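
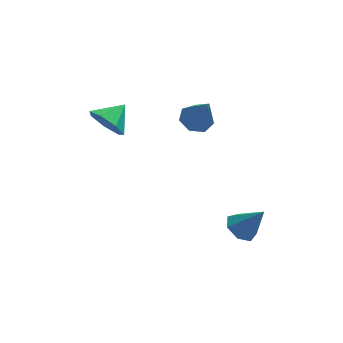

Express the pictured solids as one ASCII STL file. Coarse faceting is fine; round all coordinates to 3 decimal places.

solid 
facet normal -0.248 0.429 -0.869
outer loop
vertex 1.756 3.186 1.893
vertex 1.075 2.664 1.83
vertex 1.124 3.44 2.199
endloop
endfacet
facet normal 0.529 0.623 0.576
outer loop
vertex 1.756 3.186 1.893
vertex 1.124 3.44 2.199
vertex 1.565 1.816 3.55
endloop
endfacet
facet normal -0.247 0.429 -0.869
outer loop
vertex 1.124 3.44 2.199
vertex 1.075 2.664 1.83
vertex 0.455 3.11 2.226
endloop
endfacet
facet normal -0.253 0.577 0.776
outer loop
vertex 1.124 3.44 2.199
vertex 0.455 3.11 2.226
vertex 1.565 1.816 3.55
endloop
endfacet
facet normal -0.247 0.429 -0.869
outer loop
vertex 0.455 3.11 2.226
vertex 1.075 2.664 1.83
vertex 0.253 2.444 1.955
endloop
endfacet
facet normal -0.776 -0.021 0.630
outer loop
vertex 0.455 3.11 2.226
vertex 0.253 2.444 1.955
vertex 1.565 1.816 3.55
endloop
endfacet
facet normal -0.247 0.429 -0.869
outer loop
vertex 0.253 2.444 1.955
vertex 1.075 2.664 1.83
vertex 0.67 1.945 1.59
endloop
endfacet
facet normal -0.647 -0.722 0.248
outer loop
vertex 0.253 2.444 1.955
vertex 0.67 1.945 1.59
vertex 1.565 1.816 3.55
endloop
endfacet
facet normal -0.248 0.429 -0.869
outer loop
vertex 0.67 1.945 1.59
vertex 1.075 2.664 1.83
vertex 1.392 1.987 1.405
endloop
endfacet
facet normal 0.037 -0.996 -0.082
outer loop
vertex 0.67 1.945 1.59
vertex 1.392 1.987 1.405
vertex 1.565 1.816 3.55
endloop
endfacet
facet normal -0.248 0.429 -0.869
outer loop
vertex 1.392 1.987 1.405
vertex 1.075 2.664 1.83
vertex 1.875 2.54 1.54
endloop
endfacet
facet normal 0.762 -0.638 -0.112
outer loop
vertex 1.392 1.987 1.405
vertex 1.875 2.54 1.54
vertex 1.565 1.816 3.55
endloop
endfacet
facet normal -0.248 0.429 -0.869
outer loop
vertex 1.875 2.54 1.54
vertex 1.075 2.664 1.83
vertex 1.756 3.186 1.893
endloop
endfacet
facet normal 0.980 0.082 0.181
outer loop
vertex 1.875 2.54 1.54
vertex 1.756 3.186 1.893
vertex 1.565 1.816 3.55
endloop
endfacet
facet normal -0.557 0.204 -0.805
outer loop
vertex 3.564 -0.645 -3.926
vertex 2.85 -0.631 -3.429
vertex 3.383 0.026 -3.631
endloop
endfacet
facet normal 0.953 0.292 -0.080
outer loop
vertex 3.564 -0.645 -3.926
vertex 3.383 0.026 -3.631
vertex 3.83 -0.989 -2.011
endloop
endfacet
facet normal -0.556 0.204 -0.806
outer loop
vertex 3.383 0.026 -3.631
vertex 2.85 -0.631 -3.429
vertex 2.8 0.202 -3.184
endloop
endfacet
facet normal 0.508 0.786 0.353
outer loop
vertex 3.383 0.026 -3.631
vertex 2.8 0.202 -3.184
vertex 3.83 -0.989 -2.011
endloop
endfacet
facet normal -0.557 0.203 -0.805
outer loop
vertex 2.8 0.202 -3.184
vertex 2.85 -0.631 -3.429
vertex 2.255 -0.249 -2.921
endloop
endfacet
facet normal -0.148 0.626 0.766
outer loop
vertex 2.8 0.202 -3.184
vertex 2.255 -0.249 -2.921
vertex 3.83 -0.989 -2.011
endloop
endfacet
facet normal -0.557 0.204 -0.805
outer loop
vertex 2.255 -0.249 -2.921
vertex 2.85 -0.631 -3.429
vertex 2.158 -0.988 -3.041
endloop
endfacet
facet normal -0.523 -0.069 0.849
outer loop
vertex 2.255 -0.249 -2.921
vertex 2.158 -0.988 -3.041
vertex 3.83 -0.989 -2.011
endloop
endfacet
facet normal -0.556 0.203 -0.806
outer loop
vertex 2.158 -0.988 -3.041
vertex 2.85 -0.631 -3.429
vertex 2.582 -1.458 -3.452
endloop
endfacet
facet normal -0.333 -0.773 0.540
outer loop
vertex 2.158 -0.988 -3.041
vertex 2.582 -1.458 -3.452
vertex 3.83 -0.989 -2.011
endloop
endfacet
facet normal -0.557 0.203 -0.806
outer loop
vertex 2.582 -1.458 -3.452
vertex 2.85 -0.631 -3.429
vertex 3.208 -1.305 -3.846
endloop
endfacet
facet normal 0.279 -0.958 0.071
outer loop
vertex 2.582 -1.458 -3.452
vertex 3.208 -1.305 -3.846
vertex 3.83 -0.989 -2.011
endloop
endfacet
facet normal -0.557 0.203 -0.806
outer loop
vertex 3.208 -1.305 -3.846
vertex 2.85 -0.631 -3.429
vertex 3.564 -0.645 -3.926
endloop
endfacet
facet normal 0.851 -0.484 -0.205
outer loop
vertex 3.208 -1.305 -3.846
vertex 3.564 -0.645 -3.926
vertex 3.83 -0.989 -2.011
endloop
endfacet
facet normal -0.670 -0.576 -0.469
outer loop
vertex -2.563 2.175 1.35
vertex -3.122 2.103 2.236
vertex -3.198 2.816 1.47
endloop
endfacet
facet normal 0.589 0.668 -0.455
outer loop
vertex -2.563 2.175 1.35
vertex -3.198 2.816 1.47
vertex -2.198 2.897 2.884
endloop
endfacet
facet normal -0.669 -0.576 -0.470
outer loop
vertex -3.198 2.816 1.47
vertex -3.122 2.103 2.236
vertex -3.777 2.921 2.166
endloop
endfacet
facet normal 0.060 0.993 -0.100
outer loop
vertex -3.198 2.816 1.47
vertex -3.777 2.921 2.166
vertex -2.198 2.897 2.884
endloop
endfacet
facet normal -0.669 -0.576 -0.470
outer loop
vertex -3.777 2.921 2.166
vertex -3.122 2.103 2.236
vertex -3.862 2.409 2.915
endloop
endfacet
facet normal -0.229 0.815 0.531
outer loop
vertex -3.777 2.921 2.166
vertex -3.862 2.409 2.915
vertex -2.198 2.897 2.884
endloop
endfacet
facet normal -0.669 -0.576 -0.469
outer loop
vertex -3.862 2.409 2.915
vertex -3.122 2.103 2.236
vertex -3.39 1.667 3.153
endloop
endfacet
facet normal -0.061 0.269 0.961
outer loop
vertex -3.862 2.409 2.915
vertex -3.39 1.667 3.153
vertex -2.198 2.897 2.884
endloop
endfacet
facet normal -0.669 -0.576 -0.469
outer loop
vertex -3.39 1.667 3.153
vertex -3.122 2.103 2.236
vertex -2.716 1.253 2.7
endloop
endfacet
facet normal 0.438 -0.235 0.867
outer loop
vertex -3.39 1.667 3.153
vertex -2.716 1.253 2.7
vertex -2.198 2.897 2.884
endloop
endfacet
facet normal -0.669 -0.576 -0.469
outer loop
vertex -2.716 1.253 2.7
vertex -3.122 2.103 2.236
vertex -2.348 1.479 1.898
endloop
endfacet
facet normal 0.893 -0.317 0.320
outer loop
vertex -2.716 1.253 2.7
vertex -2.348 1.479 1.898
vertex -2.198 2.897 2.884
endloop
endfacet
facet normal -0.669 -0.576 -0.469
outer loop
vertex -2.348 1.479 1.898
vertex -3.122 2.103 2.236
vertex -2.563 2.175 1.35
endloop
endfacet
facet normal 0.960 0.085 -0.268
outer loop
vertex -2.348 1.479 1.898
vertex -2.563 2.175 1.35
vertex -2.198 2.897 2.884
endloop
endfacet

endsolid


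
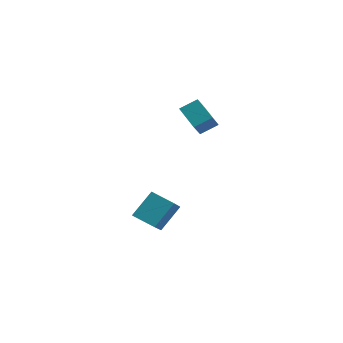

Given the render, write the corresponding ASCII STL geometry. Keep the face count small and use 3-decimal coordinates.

solid 
facet normal -0.908 -0.191 0.374
outer loop
vertex 3.534 -3.056 -2.034
vertex 3.755 -2.098 -1.009
vertex 2.887 -1.871 -3.0
endloop
endfacet
facet normal -0.156 -0.674 -0.722
outer loop
vertex 3.885 -1.662 -3.411
vertex 3.534 -3.056 -2.034
vertex 2.887 -1.871 -3.0
endloop
endfacet
facet normal -0.908 -0.191 0.374
outer loop
vertex 2.887 -1.871 -3.0
vertex 3.755 -2.098 -1.009
vertex 3.108 -0.914 -1.975
endloop
endfacet
facet normal -0.389 0.714 -0.582
outer loop
vertex 3.108 -0.914 -1.975
vertex 3.885 -1.662 -3.411
vertex 2.887 -1.871 -3.0
endloop
endfacet
facet normal 0.389 -0.713 0.583
outer loop
vertex 3.534 -3.056 -2.034
vertex 4.753 -1.889 -1.42
vertex 3.755 -2.098 -1.009
endloop
endfacet
facet normal -0.156 -0.674 -0.722
outer loop
vertex 4.532 -2.846 -2.445
vertex 3.534 -3.056 -2.034
vertex 3.885 -1.662 -3.411
endloop
endfacet
facet normal 0.390 -0.714 0.582
outer loop
vertex 4.532 -2.846 -2.445
vertex 4.753 -1.889 -1.42
vertex 3.534 -3.056 -2.034
endloop
endfacet
facet normal 0.156 0.674 0.722
outer loop
vertex 3.755 -2.098 -1.009
vertex 4.753 -1.889 -1.42
vertex 3.108 -0.914 -1.975
endloop
endfacet
facet normal -0.390 0.713 -0.582
outer loop
vertex 4.106 -0.704 -2.386
vertex 3.885 -1.662 -3.411
vertex 3.108 -0.914 -1.975
endloop
endfacet
facet normal 0.156 0.674 0.722
outer loop
vertex 3.108 -0.914 -1.975
vertex 4.753 -1.889 -1.42
vertex 4.106 -0.704 -2.386
endloop
endfacet
facet normal 0.908 0.191 -0.374
outer loop
vertex 4.106 -0.704 -2.386
vertex 4.532 -2.846 -2.445
vertex 3.885 -1.662 -3.411
endloop
endfacet
facet normal 0.908 0.191 -0.374
outer loop
vertex 4.753 -1.889 -1.42
vertex 4.532 -2.846 -2.445
vertex 4.106 -0.704 -2.386
endloop
endfacet
facet normal -0.844 0.334 0.420
outer loop
vertex 1.319 2.687 1.16
vertex 1.804 3.329 1.625
vertex 1.211 3.252 0.494
endloop
endfacet
facet normal -0.522 -0.690 -0.501
outer loop
vertex 2.376 2.791 -0.085
vertex 1.319 2.687 1.16
vertex 1.211 3.252 0.494
endloop
endfacet
facet normal -0.844 0.335 0.420
outer loop
vertex 1.211 3.252 0.494
vertex 1.804 3.329 1.625
vertex 1.697 3.894 0.959
endloop
endfacet
facet normal -0.123 0.641 -0.757
outer loop
vertex 1.697 3.894 0.959
vertex 2.376 2.791 -0.085
vertex 1.211 3.252 0.494
endloop
endfacet
facet normal 0.123 -0.641 0.757
outer loop
vertex 1.319 2.687 1.16
vertex 2.969 2.868 1.046
vertex 1.804 3.329 1.625
endloop
endfacet
facet normal -0.522 -0.690 -0.501
outer loop
vertex 2.483 2.226 0.581
vertex 1.319 2.687 1.16
vertex 2.376 2.791 -0.085
endloop
endfacet
facet normal 0.123 -0.641 0.757
outer loop
vertex 2.483 2.226 0.581
vertex 2.969 2.868 1.046
vertex 1.319 2.687 1.16
endloop
endfacet
facet normal 0.522 0.690 0.501
outer loop
vertex 1.804 3.329 1.625
vertex 2.969 2.868 1.046
vertex 1.697 3.894 0.959
endloop
endfacet
facet normal -0.123 0.641 -0.757
outer loop
vertex 2.861 3.433 0.38
vertex 2.376 2.791 -0.085
vertex 1.697 3.894 0.959
endloop
endfacet
facet normal 0.522 0.690 0.501
outer loop
vertex 1.697 3.894 0.959
vertex 2.969 2.868 1.046
vertex 2.861 3.433 0.38
endloop
endfacet
facet normal 0.844 -0.334 -0.419
outer loop
vertex 2.861 3.433 0.38
vertex 2.483 2.226 0.581
vertex 2.376 2.791 -0.085
endloop
endfacet
facet normal 0.844 -0.334 -0.420
outer loop
vertex 2.969 2.868 1.046
vertex 2.483 2.226 0.581
vertex 2.861 3.433 0.38
endloop
endfacet

endsolid


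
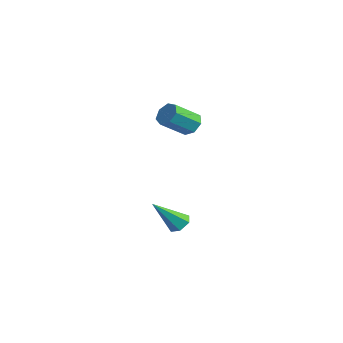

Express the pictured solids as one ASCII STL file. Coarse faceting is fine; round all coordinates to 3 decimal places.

solid 
facet normal -0.018 0.823 -0.567
outer loop
vertex 1.866 0.171 2.511
vertex 1.205 0.362 2.809
vertex 1.894 0.54 3.046
endloop
endfacet
facet normal 0.999 -0.010 -0.045
outer loop
vertex 1.866 0.171 2.511
vertex 1.894 0.54 3.046
vertex 1.896 -1.254 3.493
endloop
endfacet
facet normal 0.999 -0.010 -0.045
outer loop
vertex 1.896 -1.254 3.493
vertex 1.894 0.54 3.046
vertex 1.924 -0.884 4.028
endloop
endfacet
facet normal 0.017 -0.823 0.568
outer loop
vertex 1.896 -1.254 3.493
vertex 1.924 -0.884 4.028
vertex 1.235 -1.062 3.791
endloop
endfacet
facet normal -0.018 0.824 -0.567
outer loop
vertex 1.894 0.54 3.046
vertex 1.205 0.362 2.809
vertex 1.403 0.775 3.403
endloop
endfacet
facet normal 0.656 0.438 0.615
outer loop
vertex 1.894 0.54 3.046
vertex 1.403 0.775 3.403
vertex 1.924 -0.884 4.028
endloop
endfacet
facet normal 0.656 0.438 0.615
outer loop
vertex 1.924 -0.884 4.028
vertex 1.403 0.775 3.403
vertex 1.433 -0.649 4.384
endloop
endfacet
facet normal 0.017 -0.823 0.567
outer loop
vertex 1.924 -0.884 4.028
vertex 1.433 -0.649 4.384
vertex 1.235 -1.062 3.791
endloop
endfacet
facet normal -0.016 0.823 -0.567
outer loop
vertex 1.403 0.775 3.403
vertex 1.205 0.362 2.809
vertex 0.763 0.7 3.312
endloop
endfacet
facet normal -0.181 0.555 0.812
outer loop
vertex 1.403 0.775 3.403
vertex 0.763 0.7 3.312
vertex 1.433 -0.649 4.384
endloop
endfacet
facet normal -0.180 0.556 0.812
outer loop
vertex 1.433 -0.649 4.384
vertex 0.763 0.7 3.312
vertex 0.793 -0.725 4.294
endloop
endfacet
facet normal 0.018 -0.823 0.567
outer loop
vertex 1.433 -0.649 4.384
vertex 0.793 -0.725 4.294
vertex 1.235 -1.062 3.791
endloop
endfacet
facet normal -0.017 0.823 -0.568
outer loop
vertex 0.763 0.7 3.312
vertex 1.205 0.362 2.809
vertex 0.456 0.37 2.843
endloop
endfacet
facet normal -0.881 0.255 0.397
outer loop
vertex 0.763 0.7 3.312
vertex 0.456 0.37 2.843
vertex 0.793 -0.725 4.294
endloop
endfacet
facet normal -0.881 0.255 0.397
outer loop
vertex 0.793 -0.725 4.294
vertex 0.456 0.37 2.843
vertex 0.486 -1.055 3.825
endloop
endfacet
facet normal 0.018 -0.823 0.567
outer loop
vertex 0.793 -0.725 4.294
vertex 0.486 -1.055 3.825
vertex 1.235 -1.062 3.791
endloop
endfacet
facet normal -0.017 0.823 -0.568
outer loop
vertex 0.456 0.37 2.843
vertex 1.205 0.362 2.809
vertex 0.712 0.034 2.348
endloop
endfacet
facet normal -0.919 -0.236 -0.315
outer loop
vertex 0.456 0.37 2.843
vertex 0.712 0.034 2.348
vertex 0.486 -1.055 3.825
endloop
endfacet
facet normal -0.918 -0.238 -0.316
outer loop
vertex 0.486 -1.055 3.825
vertex 0.712 0.034 2.348
vertex 0.743 -1.39 3.33
endloop
endfacet
facet normal 0.018 -0.824 0.567
outer loop
vertex 0.486 -1.055 3.825
vertex 0.743 -1.39 3.33
vertex 1.235 -1.062 3.791
endloop
endfacet
facet normal -0.017 0.823 -0.567
outer loop
vertex 0.712 0.034 2.348
vertex 1.205 0.362 2.809
vertex 1.34 -0.055 2.2
endloop
endfacet
facet normal -0.265 -0.551 -0.791
outer loop
vertex 0.712 0.034 2.348
vertex 1.34 -0.055 2.2
vertex 0.743 -1.39 3.33
endloop
endfacet
facet normal -0.265 -0.551 -0.791
outer loop
vertex 0.743 -1.39 3.33
vertex 1.34 -0.055 2.2
vertex 1.37 -1.479 3.182
endloop
endfacet
facet normal 0.017 -0.823 0.567
outer loop
vertex 0.743 -1.39 3.33
vertex 1.37 -1.479 3.182
vertex 1.235 -1.062 3.791
endloop
endfacet
facet normal -0.018 0.823 -0.568
outer loop
vertex 1.34 -0.055 2.2
vertex 1.205 0.362 2.809
vertex 1.866 0.171 2.511
endloop
endfacet
facet normal 0.590 -0.450 -0.671
outer loop
vertex 1.34 -0.055 2.2
vertex 1.866 0.171 2.511
vertex 1.37 -1.479 3.182
endloop
endfacet
facet normal 0.589 -0.450 -0.671
outer loop
vertex 1.37 -1.479 3.182
vertex 1.866 0.171 2.511
vertex 1.896 -1.254 3.493
endloop
endfacet
facet normal 0.017 -0.823 0.567
outer loop
vertex 1.37 -1.479 3.182
vertex 1.896 -1.254 3.493
vertex 1.235 -1.062 3.791
endloop
endfacet
facet normal 0.137 0.663 -0.736
outer loop
vertex 2.84 -0.661 -3.208
vertex 2.246 -0.843 -3.483
vertex 2.269 -0.341 -3.026
endloop
endfacet
facet normal 0.469 0.384 0.796
outer loop
vertex 2.84 -0.661 -3.208
vertex 2.269 -0.341 -3.026
vertex 1.954 -2.257 -1.917
endloop
endfacet
facet normal 0.137 0.663 -0.736
outer loop
vertex 2.269 -0.341 -3.026
vertex 2.246 -0.843 -3.483
vertex 1.674 -0.523 -3.301
endloop
endfacet
facet normal -0.485 0.496 0.720
outer loop
vertex 2.269 -0.341 -3.026
vertex 1.674 -0.523 -3.301
vertex 1.954 -2.257 -1.917
endloop
endfacet
facet normal 0.137 0.664 -0.735
outer loop
vertex 1.674 -0.523 -3.301
vertex 2.246 -0.843 -3.483
vertex 1.652 -1.026 -3.759
endloop
endfacet
facet normal -0.991 -0.065 0.119
outer loop
vertex 1.674 -0.523 -3.301
vertex 1.652 -1.026 -3.759
vertex 1.954 -2.257 -1.917
endloop
endfacet
facet normal 0.137 0.663 -0.736
outer loop
vertex 1.652 -1.026 -3.759
vertex 2.246 -0.843 -3.483
vertex 2.223 -1.346 -3.941
endloop
endfacet
facet normal -0.542 -0.737 -0.404
outer loop
vertex 1.652 -1.026 -3.759
vertex 2.223 -1.346 -3.941
vertex 1.954 -2.257 -1.917
endloop
endfacet
facet normal 0.137 0.663 -0.736
outer loop
vertex 2.223 -1.346 -3.941
vertex 2.246 -0.843 -3.483
vertex 2.818 -1.163 -3.665
endloop
endfacet
facet normal 0.413 -0.850 -0.328
outer loop
vertex 2.223 -1.346 -3.941
vertex 2.818 -1.163 -3.665
vertex 1.954 -2.257 -1.917
endloop
endfacet
facet normal 0.137 0.664 -0.735
outer loop
vertex 2.818 -1.163 -3.665
vertex 2.246 -0.843 -3.483
vertex 2.84 -0.661 -3.208
endloop
endfacet
facet normal 0.918 -0.289 0.273
outer loop
vertex 2.818 -1.163 -3.665
vertex 2.84 -0.661 -3.208
vertex 1.954 -2.257 -1.917
endloop
endfacet

endsolid


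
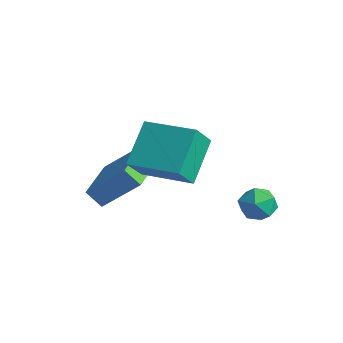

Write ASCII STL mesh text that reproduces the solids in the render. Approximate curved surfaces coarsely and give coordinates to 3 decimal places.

solid 
facet normal -0.693 0.721 0.008
outer loop
vertex 0.848 0.825 -4.189
vertex 0.479 0.463 -3.579
vertex 1.046 1.007 -3.436
endloop
endfacet
facet normal -0.067 0.974 -0.218
outer loop
vertex 0.848 0.825 -4.189
vertex 1.046 1.007 -3.436
vertex 1.616 0.922 -3.99
endloop
endfacet
facet normal 0.130 0.598 -0.791
outer loop
vertex 0.848 0.825 -4.189
vertex 1.616 0.922 -3.99
vertex 1.401 0.325 -4.476
endloop
endfacet
facet normal -0.377 0.111 -0.920
outer loop
vertex 0.848 0.825 -4.189
vertex 1.401 0.325 -4.476
vertex 0.698 0.041 -4.222
endloop
endfacet
facet normal -0.886 0.187 -0.425
outer loop
vertex 0.848 0.825 -4.189
vertex 0.698 0.041 -4.222
vertex 0.479 0.463 -3.579
endloop
endfacet
facet normal 0.416 0.860 0.296
outer loop
vertex 1.616 0.922 -3.99
vertex 1.046 1.007 -3.436
vertex 1.722 0.619 -3.258
endloop
endfacet
facet normal -0.599 0.450 0.663
outer loop
vertex 1.046 1.007 -3.436
vertex 0.479 0.463 -3.579
vertex 1.019 0.335 -3.004
endloop
endfacet
facet normal -0.910 -0.413 -0.039
outer loop
vertex 0.479 0.463 -3.579
vertex 0.698 0.041 -4.222
vertex 0.804 -0.262 -3.49
endloop
endfacet
facet normal -0.087 -0.536 -0.840
outer loop
vertex 0.698 0.041 -4.222
vertex 1.401 0.325 -4.476
vertex 1.374 -0.347 -4.044
endloop
endfacet
facet normal 0.733 0.251 -0.632
outer loop
vertex 1.401 0.325 -4.476
vertex 1.616 0.922 -3.99
vertex 1.941 0.197 -3.901
endloop
endfacet
facet normal 0.377 -0.111 0.920
outer loop
vertex 1.572 -0.165 -3.291
vertex 1.722 0.619 -3.258
vertex 1.019 0.335 -3.004
endloop
endfacet
facet normal -0.130 -0.598 0.791
outer loop
vertex 1.572 -0.165 -3.291
vertex 1.019 0.335 -3.004
vertex 0.804 -0.262 -3.49
endloop
endfacet
facet normal 0.067 -0.974 0.218
outer loop
vertex 1.572 -0.165 -3.291
vertex 0.804 -0.262 -3.49
vertex 1.374 -0.347 -4.044
endloop
endfacet
facet normal 0.693 -0.721 -0.008
outer loop
vertex 1.572 -0.165 -3.291
vertex 1.374 -0.347 -4.044
vertex 1.941 0.197 -3.901
endloop
endfacet
facet normal 0.886 -0.187 0.425
outer loop
vertex 1.572 -0.165 -3.291
vertex 1.941 0.197 -3.901
vertex 1.722 0.619 -3.258
endloop
endfacet
facet normal 0.087 0.536 0.840
outer loop
vertex 1.019 0.335 -3.004
vertex 1.722 0.619 -3.258
vertex 1.046 1.007 -3.436
endloop
endfacet
facet normal -0.733 -0.251 0.632
outer loop
vertex 0.804 -0.262 -3.49
vertex 1.019 0.335 -3.004
vertex 0.479 0.463 -3.579
endloop
endfacet
facet normal -0.416 -0.860 -0.296
outer loop
vertex 1.374 -0.347 -4.044
vertex 0.804 -0.262 -3.49
vertex 0.698 0.041 -4.222
endloop
endfacet
facet normal 0.599 -0.450 -0.663
outer loop
vertex 1.941 0.197 -3.901
vertex 1.374 -0.347 -4.044
vertex 1.401 0.325 -4.476
endloop
endfacet
facet normal 0.910 0.413 0.039
outer loop
vertex 1.722 0.619 -3.258
vertex 1.941 0.197 -3.901
vertex 1.616 0.922 -3.99
endloop
endfacet
facet normal -0.937 -0.327 -0.120
outer loop
vertex -1.088 -2.862 0.875
vertex -1.239 -2.064 -0.115
vertex -0.466 -4.212 -0.308
endloop
endfacet
facet normal 0.117 -0.623 0.773
outer loop
vertex 1.419 -3.556 -0.065
vertex -1.088 -2.862 0.875
vertex -0.466 -4.212 -0.308
endloop
endfacet
facet normal -0.937 -0.326 -0.121
outer loop
vertex -0.466 -4.212 -0.308
vertex -1.239 -2.064 -0.115
vertex -0.616 -3.414 -1.298
endloop
endfacet
facet normal 0.328 -0.711 -0.623
outer loop
vertex -0.616 -3.414 -1.298
vertex 1.419 -3.556 -0.065
vertex -0.466 -4.212 -0.308
endloop
endfacet
facet normal -0.328 0.711 0.623
outer loop
vertex -1.088 -2.862 0.875
vertex 0.646 -1.408 0.128
vertex -1.239 -2.064 -0.115
endloop
endfacet
facet normal 0.117 -0.623 0.773
outer loop
vertex 0.796 -2.206 1.118
vertex -1.088 -2.862 0.875
vertex 1.419 -3.556 -0.065
endloop
endfacet
facet normal -0.328 0.711 0.623
outer loop
vertex 0.796 -2.206 1.118
vertex 0.646 -1.408 0.128
vertex -1.088 -2.862 0.875
endloop
endfacet
facet normal -0.117 0.623 -0.773
outer loop
vertex -1.239 -2.064 -0.115
vertex 0.646 -1.408 0.128
vertex -0.616 -3.414 -1.298
endloop
endfacet
facet normal 0.328 -0.711 -0.623
outer loop
vertex 1.268 -2.758 -1.055
vertex 1.419 -3.556 -0.065
vertex -0.616 -3.414 -1.298
endloop
endfacet
facet normal -0.117 0.623 -0.773
outer loop
vertex -0.616 -3.414 -1.298
vertex 0.646 -1.408 0.128
vertex 1.268 -2.758 -1.055
endloop
endfacet
facet normal 0.937 0.327 0.121
outer loop
vertex 1.268 -2.758 -1.055
vertex 0.796 -2.206 1.118
vertex 1.419 -3.556 -0.065
endloop
endfacet
facet normal 0.938 0.326 0.121
outer loop
vertex 0.646 -1.408 0.128
vertex 0.796 -2.206 1.118
vertex 1.268 -2.758 -1.055
endloop
endfacet
facet normal -0.539 0.837 -0.096
outer loop
vertex -3.135 -2.959 -2.539
vertex -2.07 -2.124 -1.233
vertex -2.617 -2.693 -3.131
endloop
endfacet
facet normal -0.566 -0.444 -0.695
outer loop
vertex -1.47 -4.476 -2.927
vertex -3.135 -2.959 -2.539
vertex -2.617 -2.693 -3.131
endloop
endfacet
facet normal -0.538 0.837 -0.096
outer loop
vertex -2.617 -2.693 -3.131
vertex -2.07 -2.124 -1.233
vertex -1.552 -1.859 -1.825
endloop
endfacet
facet normal 0.624 0.320 -0.713
outer loop
vertex -1.552 -1.859 -1.825
vertex -1.47 -4.476 -2.927
vertex -2.617 -2.693 -3.131
endloop
endfacet
facet normal -0.624 -0.320 0.713
outer loop
vertex -3.135 -2.959 -2.539
vertex -0.923 -3.907 -1.029
vertex -2.07 -2.124 -1.233
endloop
endfacet
facet normal -0.566 -0.444 -0.694
outer loop
vertex -1.988 -4.741 -2.335
vertex -3.135 -2.959 -2.539
vertex -1.47 -4.476 -2.927
endloop
endfacet
facet normal -0.624 -0.320 0.713
outer loop
vertex -1.988 -4.741 -2.335
vertex -0.923 -3.907 -1.029
vertex -3.135 -2.959 -2.539
endloop
endfacet
facet normal 0.566 0.444 0.694
outer loop
vertex -2.07 -2.124 -1.233
vertex -0.923 -3.907 -1.029
vertex -1.552 -1.859 -1.825
endloop
endfacet
facet normal 0.624 0.320 -0.713
outer loop
vertex -0.405 -3.641 -1.621
vertex -1.47 -4.476 -2.927
vertex -1.552 -1.859 -1.825
endloop
endfacet
facet normal 0.566 0.444 0.695
outer loop
vertex -1.552 -1.859 -1.825
vertex -0.923 -3.907 -1.029
vertex -0.405 -3.641 -1.621
endloop
endfacet
facet normal 0.538 -0.837 0.096
outer loop
vertex -0.405 -3.641 -1.621
vertex -1.988 -4.741 -2.335
vertex -1.47 -4.476 -2.927
endloop
endfacet
facet normal 0.539 -0.837 0.095
outer loop
vertex -0.923 -3.907 -1.029
vertex -1.988 -4.741 -2.335
vertex -0.405 -3.641 -1.621
endloop
endfacet

endsolid


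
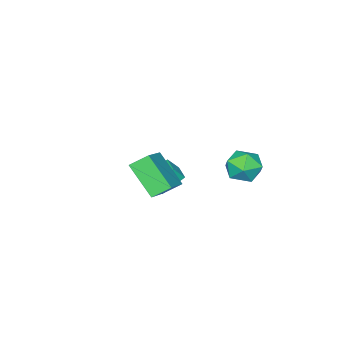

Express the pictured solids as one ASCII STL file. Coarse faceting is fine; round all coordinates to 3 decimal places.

solid 
facet normal -0.799 -0.367 -0.476
outer loop
vertex 3.366 0.166 3.23
vertex 2.679 0.824 3.877
vertex 3.51 1.766 1.756
endloop
endfacet
facet normal 0.597 -0.572 -0.562
outer loop
vertex 5.101 2.496 2.703
vertex 3.366 0.166 3.23
vertex 3.51 1.766 1.756
endloop
endfacet
facet normal -0.799 -0.367 -0.476
outer loop
vertex 3.51 1.766 1.756
vertex 2.679 0.824 3.877
vertex 2.823 2.424 2.403
endloop
endfacet
facet normal 0.066 0.734 -0.676
outer loop
vertex 2.823 2.424 2.403
vertex 5.101 2.496 2.703
vertex 3.51 1.766 1.756
endloop
endfacet
facet normal -0.066 -0.734 0.676
outer loop
vertex 3.366 0.166 3.23
vertex 4.27 1.554 4.824
vertex 2.679 0.824 3.877
endloop
endfacet
facet normal 0.597 -0.572 -0.562
outer loop
vertex 4.957 0.896 4.177
vertex 3.366 0.166 3.23
vertex 5.101 2.496 2.703
endloop
endfacet
facet normal -0.066 -0.734 0.676
outer loop
vertex 4.957 0.896 4.177
vertex 4.27 1.554 4.824
vertex 3.366 0.166 3.23
endloop
endfacet
facet normal -0.597 0.572 0.562
outer loop
vertex 2.679 0.824 3.877
vertex 4.27 1.554 4.824
vertex 2.823 2.424 2.403
endloop
endfacet
facet normal 0.066 0.734 -0.676
outer loop
vertex 4.414 3.154 3.35
vertex 5.101 2.496 2.703
vertex 2.823 2.424 2.403
endloop
endfacet
facet normal -0.597 0.572 0.562
outer loop
vertex 2.823 2.424 2.403
vertex 4.27 1.554 4.824
vertex 4.414 3.154 3.35
endloop
endfacet
facet normal 0.799 0.367 0.476
outer loop
vertex 4.414 3.154 3.35
vertex 4.957 0.896 4.177
vertex 5.101 2.496 2.703
endloop
endfacet
facet normal 0.799 0.367 0.476
outer loop
vertex 4.27 1.554 4.824
vertex 4.957 0.896 4.177
vertex 4.414 3.154 3.35
endloop
endfacet
facet normal -0.540 -0.840 -0.052
outer loop
vertex -0.911 -1.948 0.185
vertex -1.399 -1.59 -0.534
vertex 0.157 -2.57 -0.848
endloop
endfacet
facet normal 0.519 -0.381 0.766
outer loop
vertex 0.799 -1.57 -0.786
vertex -0.911 -1.948 0.185
vertex 0.157 -2.57 -0.848
endloop
endfacet
facet normal -0.540 -0.840 -0.052
outer loop
vertex 0.157 -2.57 -0.848
vertex -1.399 -1.59 -0.534
vertex -0.331 -2.212 -1.567
endloop
endfacet
facet normal 0.663 -0.386 -0.642
outer loop
vertex -0.331 -2.212 -1.567
vertex 0.799 -1.57 -0.786
vertex 0.157 -2.57 -0.848
endloop
endfacet
facet normal -0.663 0.386 0.642
outer loop
vertex -0.911 -1.948 0.185
vertex -0.757 -0.59 -0.472
vertex -1.399 -1.59 -0.534
endloop
endfacet
facet normal 0.519 -0.381 0.766
outer loop
vertex -0.269 -0.948 0.247
vertex -0.911 -1.948 0.185
vertex 0.799 -1.57 -0.786
endloop
endfacet
facet normal -0.663 0.386 0.642
outer loop
vertex -0.269 -0.948 0.247
vertex -0.757 -0.59 -0.472
vertex -0.911 -1.948 0.185
endloop
endfacet
facet normal -0.519 0.381 -0.766
outer loop
vertex -1.399 -1.59 -0.534
vertex -0.757 -0.59 -0.472
vertex -0.331 -2.212 -1.567
endloop
endfacet
facet normal 0.663 -0.386 -0.642
outer loop
vertex 0.311 -1.212 -1.505
vertex 0.799 -1.57 -0.786
vertex -0.331 -2.212 -1.567
endloop
endfacet
facet normal -0.519 0.381 -0.766
outer loop
vertex -0.331 -2.212 -1.567
vertex -0.757 -0.59 -0.472
vertex 0.311 -1.212 -1.505
endloop
endfacet
facet normal 0.540 0.840 0.052
outer loop
vertex 0.311 -1.212 -1.505
vertex -0.269 -0.948 0.247
vertex 0.799 -1.57 -0.786
endloop
endfacet
facet normal 0.540 0.840 0.052
outer loop
vertex -0.757 -0.59 -0.472
vertex -0.269 -0.948 0.247
vertex 0.311 -1.212 -1.505
endloop
endfacet
facet normal 0.210 0.727 0.654
outer loop
vertex -2.597 3.009 1.075
vertex -2.32 2.237 1.845
vertex -1.537 2.64 1.145
endloop
endfacet
facet normal 0.330 0.944 -0.017
outer loop
vertex -2.597 3.009 1.075
vertex -1.537 2.64 1.145
vertex -2.015 2.789 0.138
endloop
endfacet
facet normal -0.281 0.881 -0.381
outer loop
vertex -2.597 3.009 1.075
vertex -2.015 2.789 0.138
vertex -3.094 2.479 0.216
endloop
endfacet
facet normal -0.777 0.626 0.064
outer loop
vertex -2.597 3.009 1.075
vertex -3.094 2.479 0.216
vertex -3.282 2.138 1.271
endloop
endfacet
facet normal -0.474 0.531 0.703
outer loop
vertex -2.597 3.009 1.075
vertex -3.282 2.138 1.271
vertex -2.32 2.237 1.845
endloop
endfacet
facet normal 0.808 0.502 -0.309
outer loop
vertex -2.015 2.789 0.138
vertex -1.537 2.64 1.145
vertex -1.378 1.882 0.329
endloop
endfacet
facet normal 0.614 0.152 0.774
outer loop
vertex -1.537 2.64 1.145
vertex -2.32 2.237 1.845
vertex -1.566 1.541 1.384
endloop
endfacet
facet normal -0.493 -0.166 0.854
outer loop
vertex -2.32 2.237 1.845
vertex -3.282 2.138 1.271
vertex -2.645 1.231 1.462
endloop
endfacet
facet normal -0.984 -0.013 -0.180
outer loop
vertex -3.282 2.138 1.271
vertex -3.094 2.479 0.216
vertex -3.123 1.38 0.455
endloop
endfacet
facet normal -0.180 0.400 -0.899
outer loop
vertex -3.094 2.479 0.216
vertex -2.015 2.789 0.138
vertex -2.34 1.783 -0.245
endloop
endfacet
facet normal 0.777 -0.626 -0.064
outer loop
vertex -2.063 1.011 0.525
vertex -1.378 1.882 0.329
vertex -1.566 1.541 1.384
endloop
endfacet
facet normal 0.281 -0.881 0.381
outer loop
vertex -2.063 1.011 0.525
vertex -1.566 1.541 1.384
vertex -2.645 1.231 1.462
endloop
endfacet
facet normal -0.330 -0.944 0.017
outer loop
vertex -2.063 1.011 0.525
vertex -2.645 1.231 1.462
vertex -3.123 1.38 0.455
endloop
endfacet
facet normal -0.210 -0.727 -0.654
outer loop
vertex -2.063 1.011 0.525
vertex -3.123 1.38 0.455
vertex -2.34 1.783 -0.245
endloop
endfacet
facet normal 0.474 -0.531 -0.703
outer loop
vertex -2.063 1.011 0.525
vertex -2.34 1.783 -0.245
vertex -1.378 1.882 0.329
endloop
endfacet
facet normal 0.984 0.013 0.180
outer loop
vertex -1.566 1.541 1.384
vertex -1.378 1.882 0.329
vertex -1.537 2.64 1.145
endloop
endfacet
facet normal 0.180 -0.400 0.899
outer loop
vertex -2.645 1.231 1.462
vertex -1.566 1.541 1.384
vertex -2.32 2.237 1.845
endloop
endfacet
facet normal -0.808 -0.502 0.309
outer loop
vertex -3.123 1.38 0.455
vertex -2.645 1.231 1.462
vertex -3.282 2.138 1.271
endloop
endfacet
facet normal -0.614 -0.152 -0.774
outer loop
vertex -2.34 1.783 -0.245
vertex -3.123 1.38 0.455
vertex -3.094 2.479 0.216
endloop
endfacet
facet normal 0.493 0.166 -0.854
outer loop
vertex -1.378 1.882 0.329
vertex -2.34 1.783 -0.245
vertex -2.015 2.789 0.138
endloop
endfacet

endsolid


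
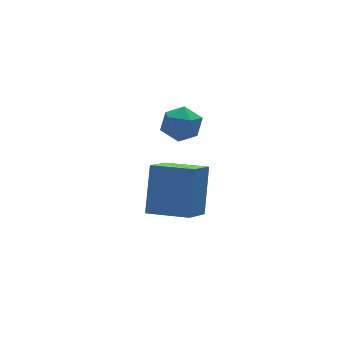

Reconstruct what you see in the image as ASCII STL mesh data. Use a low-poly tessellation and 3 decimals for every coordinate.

solid 
facet normal -0.280 -0.434 -0.856
outer loop
vertex -0.103 -1.573 -1.355
vertex -1.116 -0.633 -1.5
vertex 0.766 -0.747 -2.058
endloop
endfacet
facet normal 0.728 -0.677 0.105
outer loop
vertex 1.256 0.013 -0.56
vertex -0.103 -1.573 -1.355
vertex 0.766 -0.747 -2.058
endloop
endfacet
facet normal -0.280 -0.434 -0.856
outer loop
vertex 0.766 -0.747 -2.058
vertex -1.116 -0.633 -1.5
vertex -0.247 0.194 -2.204
endloop
endfacet
facet normal 0.625 0.594 -0.506
outer loop
vertex -0.247 0.194 -2.204
vertex 1.256 0.013 -0.56
vertex 0.766 -0.747 -2.058
endloop
endfacet
facet normal -0.624 -0.595 0.506
outer loop
vertex -0.103 -1.573 -1.355
vertex -0.626 0.127 -0.002
vertex -1.116 -0.633 -1.5
endloop
endfacet
facet normal 0.729 -0.677 0.104
outer loop
vertex 0.387 -0.814 0.144
vertex -0.103 -1.573 -1.355
vertex 1.256 0.013 -0.56
endloop
endfacet
facet normal -0.625 -0.595 0.505
outer loop
vertex 0.387 -0.814 0.144
vertex -0.626 0.127 -0.002
vertex -0.103 -1.573 -1.355
endloop
endfacet
facet normal -0.729 0.677 -0.105
outer loop
vertex -1.116 -0.633 -1.5
vertex -0.626 0.127 -0.002
vertex -0.247 0.194 -2.204
endloop
endfacet
facet normal 0.625 0.595 -0.506
outer loop
vertex 0.243 0.953 -0.705
vertex 1.256 0.013 -0.56
vertex -0.247 0.194 -2.204
endloop
endfacet
facet normal -0.728 0.677 -0.105
outer loop
vertex -0.247 0.194 -2.204
vertex -0.626 0.127 -0.002
vertex 0.243 0.953 -0.705
endloop
endfacet
facet normal 0.280 0.434 0.856
outer loop
vertex 0.243 0.953 -0.705
vertex 0.387 -0.814 0.144
vertex 1.256 0.013 -0.56
endloop
endfacet
facet normal 0.280 0.434 0.856
outer loop
vertex -0.626 0.127 -0.002
vertex 0.387 -0.814 0.144
vertex 0.243 0.953 -0.705
endloop
endfacet
facet normal -0.851 0.412 0.327
outer loop
vertex 0.994 3.101 -0.796
vertex 1.16 2.891 -0.099
vertex 1.385 3.556 -0.352
endloop
endfacet
facet normal -0.603 0.759 -0.247
outer loop
vertex 0.994 3.101 -0.796
vertex 1.385 3.556 -0.352
vertex 1.579 3.477 -1.069
endloop
endfacet
facet normal -0.551 0.290 -0.782
outer loop
vertex 0.994 3.101 -0.796
vertex 1.579 3.477 -1.069
vertex 1.473 2.763 -1.259
endloop
endfacet
facet normal -0.767 -0.346 -0.540
outer loop
vertex 0.994 3.101 -0.796
vertex 1.473 2.763 -1.259
vertex 1.214 2.4 -0.659
endloop
endfacet
facet normal -0.952 -0.270 0.145
outer loop
vertex 0.994 3.101 -0.796
vertex 1.214 2.4 -0.659
vertex 1.16 2.891 -0.099
endloop
endfacet
facet normal 0.052 0.994 -0.095
outer loop
vertex 1.579 3.477 -1.069
vertex 1.385 3.556 -0.352
vertex 2.106 3.5 -0.541
endloop
endfacet
facet normal -0.347 0.434 0.832
outer loop
vertex 1.385 3.556 -0.352
vertex 1.16 2.891 -0.099
vertex 1.847 3.137 0.059
endloop
endfacet
facet normal -0.510 -0.670 0.539
outer loop
vertex 1.16 2.891 -0.099
vertex 1.214 2.4 -0.659
vertex 1.741 2.423 -0.131
endloop
endfacet
facet normal -0.211 -0.793 -0.571
outer loop
vertex 1.214 2.4 -0.659
vertex 1.473 2.763 -1.259
vertex 1.935 2.344 -0.848
endloop
endfacet
facet normal 0.137 0.236 -0.962
outer loop
vertex 1.473 2.763 -1.259
vertex 1.579 3.477 -1.069
vertex 2.16 3.009 -1.101
endloop
endfacet
facet normal 0.767 0.346 0.540
outer loop
vertex 2.326 2.799 -0.404
vertex 2.106 3.5 -0.541
vertex 1.847 3.137 0.059
endloop
endfacet
facet normal 0.551 -0.290 0.782
outer loop
vertex 2.326 2.799 -0.404
vertex 1.847 3.137 0.059
vertex 1.741 2.423 -0.131
endloop
endfacet
facet normal 0.603 -0.759 0.247
outer loop
vertex 2.326 2.799 -0.404
vertex 1.741 2.423 -0.131
vertex 1.935 2.344 -0.848
endloop
endfacet
facet normal 0.851 -0.412 -0.327
outer loop
vertex 2.326 2.799 -0.404
vertex 1.935 2.344 -0.848
vertex 2.16 3.009 -1.101
endloop
endfacet
facet normal 0.952 0.270 -0.145
outer loop
vertex 2.326 2.799 -0.404
vertex 2.16 3.009 -1.101
vertex 2.106 3.5 -0.541
endloop
endfacet
facet normal 0.211 0.793 0.571
outer loop
vertex 1.847 3.137 0.059
vertex 2.106 3.5 -0.541
vertex 1.385 3.556 -0.352
endloop
endfacet
facet normal -0.137 -0.236 0.962
outer loop
vertex 1.741 2.423 -0.131
vertex 1.847 3.137 0.059
vertex 1.16 2.891 -0.099
endloop
endfacet
facet normal -0.052 -0.994 0.095
outer loop
vertex 1.935 2.344 -0.848
vertex 1.741 2.423 -0.131
vertex 1.214 2.4 -0.659
endloop
endfacet
facet normal 0.347 -0.434 -0.832
outer loop
vertex 2.16 3.009 -1.101
vertex 1.935 2.344 -0.848
vertex 1.473 2.763 -1.259
endloop
endfacet
facet normal 0.510 0.670 -0.539
outer loop
vertex 2.106 3.5 -0.541
vertex 2.16 3.009 -1.101
vertex 1.579 3.477 -1.069
endloop
endfacet

endsolid


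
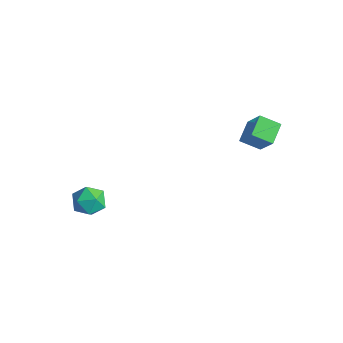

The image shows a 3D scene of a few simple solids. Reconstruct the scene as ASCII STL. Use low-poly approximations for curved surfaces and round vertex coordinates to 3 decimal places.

solid 
facet normal -0.985 0.036 -0.168
outer loop
vertex -2.701 -3.12 -2.85
vertex -2.85 -3.499 -2.055
vertex -2.806 -2.609 -2.124
endloop
endfacet
facet normal -0.651 0.573 -0.498
outer loop
vertex -2.701 -3.12 -2.85
vertex -2.806 -2.609 -2.124
vertex -2.173 -2.41 -2.723
endloop
endfacet
facet normal -0.168 0.294 -0.941
outer loop
vertex -2.701 -3.12 -2.85
vertex -2.173 -2.41 -2.723
vertex -1.826 -3.176 -3.024
endloop
endfacet
facet normal -0.203 -0.417 -0.886
outer loop
vertex -2.701 -3.12 -2.85
vertex -1.826 -3.176 -3.024
vertex -2.244 -3.85 -2.611
endloop
endfacet
facet normal -0.708 -0.577 -0.408
outer loop
vertex -2.701 -3.12 -2.85
vertex -2.244 -3.85 -2.611
vertex -2.85 -3.499 -2.055
endloop
endfacet
facet normal -0.303 0.953 -0.004
outer loop
vertex -2.173 -2.41 -2.723
vertex -2.806 -2.609 -2.124
vertex -1.996 -2.35 -1.849
endloop
endfacet
facet normal -0.844 0.083 0.531
outer loop
vertex -2.806 -2.609 -2.124
vertex -2.85 -3.499 -2.055
vertex -2.414 -3.024 -1.436
endloop
endfacet
facet normal -0.395 -0.908 0.142
outer loop
vertex -2.85 -3.499 -2.055
vertex -2.244 -3.85 -2.611
vertex -2.067 -3.79 -1.737
endloop
endfacet
facet normal 0.422 -0.649 -0.632
outer loop
vertex -2.244 -3.85 -2.611
vertex -1.826 -3.176 -3.024
vertex -1.434 -3.591 -2.336
endloop
endfacet
facet normal 0.479 0.500 -0.721
outer loop
vertex -1.826 -3.176 -3.024
vertex -2.173 -2.41 -2.723
vertex -1.39 -2.701 -2.405
endloop
endfacet
facet normal 0.203 0.417 0.886
outer loop
vertex -1.539 -3.08 -1.61
vertex -1.996 -2.35 -1.849
vertex -2.414 -3.024 -1.436
endloop
endfacet
facet normal 0.168 -0.294 0.941
outer loop
vertex -1.539 -3.08 -1.61
vertex -2.414 -3.024 -1.436
vertex -2.067 -3.79 -1.737
endloop
endfacet
facet normal 0.651 -0.573 0.498
outer loop
vertex -1.539 -3.08 -1.61
vertex -2.067 -3.79 -1.737
vertex -1.434 -3.591 -2.336
endloop
endfacet
facet normal 0.985 -0.036 0.168
outer loop
vertex -1.539 -3.08 -1.61
vertex -1.434 -3.591 -2.336
vertex -1.39 -2.701 -2.405
endloop
endfacet
facet normal 0.708 0.577 0.408
outer loop
vertex -1.539 -3.08 -1.61
vertex -1.39 -2.701 -2.405
vertex -1.996 -2.35 -1.849
endloop
endfacet
facet normal -0.422 0.649 0.632
outer loop
vertex -2.414 -3.024 -1.436
vertex -1.996 -2.35 -1.849
vertex -2.806 -2.609 -2.124
endloop
endfacet
facet normal -0.479 -0.500 0.721
outer loop
vertex -2.067 -3.79 -1.737
vertex -2.414 -3.024 -1.436
vertex -2.85 -3.499 -2.055
endloop
endfacet
facet normal 0.303 -0.953 0.004
outer loop
vertex -1.434 -3.591 -2.336
vertex -2.067 -3.79 -1.737
vertex -2.244 -3.85 -2.611
endloop
endfacet
facet normal 0.844 -0.083 -0.531
outer loop
vertex -1.39 -2.701 -2.405
vertex -1.434 -3.591 -2.336
vertex -1.826 -3.176 -3.024
endloop
endfacet
facet normal 0.395 0.908 -0.142
outer loop
vertex -1.996 -2.35 -1.849
vertex -1.39 -2.701 -2.405
vertex -2.173 -2.41 -2.723
endloop
endfacet
facet normal -0.682 -0.594 0.427
outer loop
vertex 3.137 2.039 3.995
vertex 2.634 2.928 4.43
vertex 2.183 2.162 2.642
endloop
endfacet
facet normal 0.453 -0.801 -0.392
outer loop
vertex 2.906 2.792 2.19
vertex 3.137 2.039 3.995
vertex 2.183 2.162 2.642
endloop
endfacet
facet normal -0.682 -0.594 0.427
outer loop
vertex 2.183 2.162 2.642
vertex 2.634 2.928 4.43
vertex 1.68 3.051 3.077
endloop
endfacet
facet normal -0.574 0.074 -0.815
outer loop
vertex 1.68 3.051 3.077
vertex 2.906 2.792 2.19
vertex 2.183 2.162 2.642
endloop
endfacet
facet normal 0.574 -0.074 0.815
outer loop
vertex 3.137 2.039 3.995
vertex 3.357 3.558 3.978
vertex 2.634 2.928 4.43
endloop
endfacet
facet normal 0.453 -0.801 -0.392
outer loop
vertex 3.86 2.669 3.543
vertex 3.137 2.039 3.995
vertex 2.906 2.792 2.19
endloop
endfacet
facet normal 0.574 -0.074 0.815
outer loop
vertex 3.86 2.669 3.543
vertex 3.357 3.558 3.978
vertex 3.137 2.039 3.995
endloop
endfacet
facet normal -0.453 0.801 0.392
outer loop
vertex 2.634 2.928 4.43
vertex 3.357 3.558 3.978
vertex 1.68 3.051 3.077
endloop
endfacet
facet normal -0.574 0.074 -0.815
outer loop
vertex 2.403 3.681 2.625
vertex 2.906 2.792 2.19
vertex 1.68 3.051 3.077
endloop
endfacet
facet normal -0.453 0.801 0.392
outer loop
vertex 1.68 3.051 3.077
vertex 3.357 3.558 3.978
vertex 2.403 3.681 2.625
endloop
endfacet
facet normal 0.682 0.594 -0.427
outer loop
vertex 2.403 3.681 2.625
vertex 3.86 2.669 3.543
vertex 2.906 2.792 2.19
endloop
endfacet
facet normal 0.682 0.594 -0.427
outer loop
vertex 3.357 3.558 3.978
vertex 3.86 2.669 3.543
vertex 2.403 3.681 2.625
endloop
endfacet

endsolid


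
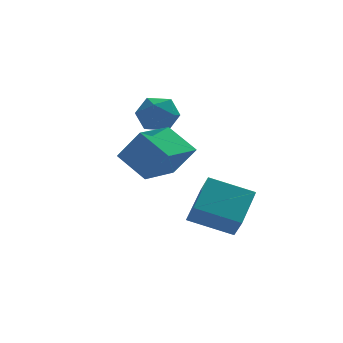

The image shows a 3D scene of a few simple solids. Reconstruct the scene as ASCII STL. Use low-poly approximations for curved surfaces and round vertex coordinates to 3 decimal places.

solid 
facet normal -0.866 0.349 0.359
outer loop
vertex 1.779 -2.805 -1.192
vertex 2.726 -1.48 -0.194
vertex 1.703 -2.087 -2.074
endloop
endfacet
facet normal -0.496 -0.694 -0.522
outer loop
vertex 3.374 -2.76 -2.766
vertex 1.779 -2.805 -1.192
vertex 1.703 -2.087 -2.074
endloop
endfacet
facet normal -0.866 0.349 0.359
outer loop
vertex 1.703 -2.087 -2.074
vertex 2.726 -1.48 -0.194
vertex 2.65 -0.762 -1.076
endloop
endfacet
facet normal -0.067 0.630 -0.774
outer loop
vertex 2.65 -0.762 -1.076
vertex 3.374 -2.76 -2.766
vertex 1.703 -2.087 -2.074
endloop
endfacet
facet normal 0.067 -0.630 0.774
outer loop
vertex 1.779 -2.805 -1.192
vertex 4.397 -2.153 -0.886
vertex 2.726 -1.48 -0.194
endloop
endfacet
facet normal -0.496 -0.694 -0.522
outer loop
vertex 3.45 -3.478 -1.884
vertex 1.779 -2.805 -1.192
vertex 3.374 -2.76 -2.766
endloop
endfacet
facet normal 0.067 -0.630 0.774
outer loop
vertex 3.45 -3.478 -1.884
vertex 4.397 -2.153 -0.886
vertex 1.779 -2.805 -1.192
endloop
endfacet
facet normal 0.496 0.694 0.522
outer loop
vertex 2.726 -1.48 -0.194
vertex 4.397 -2.153 -0.886
vertex 2.65 -0.762 -1.076
endloop
endfacet
facet normal -0.067 0.630 -0.774
outer loop
vertex 4.321 -1.435 -1.768
vertex 3.374 -2.76 -2.766
vertex 2.65 -0.762 -1.076
endloop
endfacet
facet normal 0.496 0.694 0.522
outer loop
vertex 2.65 -0.762 -1.076
vertex 4.397 -2.153 -0.886
vertex 4.321 -1.435 -1.768
endloop
endfacet
facet normal 0.866 -0.349 -0.359
outer loop
vertex 4.321 -1.435 -1.768
vertex 3.45 -3.478 -1.884
vertex 3.374 -2.76 -2.766
endloop
endfacet
facet normal 0.866 -0.349 -0.359
outer loop
vertex 4.397 -2.153 -0.886
vertex 3.45 -3.478 -1.884
vertex 4.321 -1.435 -1.768
endloop
endfacet
facet normal -0.473 0.339 -0.813
outer loop
vertex -0.799 -1.608 1.274
vertex 0.634 -0.253 1.005
vertex 0.003 -2.634 0.379
endloop
endfacet
facet normal -0.720 -0.681 0.135
outer loop
vertex 0.746 -3.167 1.655
vertex -0.799 -1.608 1.274
vertex 0.003 -2.634 0.379
endloop
endfacet
facet normal -0.473 0.339 -0.813
outer loop
vertex 0.003 -2.634 0.379
vertex 0.634 -0.253 1.005
vertex 1.436 -1.279 0.11
endloop
endfacet
facet normal 0.507 -0.649 -0.567
outer loop
vertex 1.436 -1.279 0.11
vertex 0.746 -3.167 1.655
vertex 0.003 -2.634 0.379
endloop
endfacet
facet normal -0.507 0.649 0.567
outer loop
vertex -0.799 -1.608 1.274
vertex 1.377 -0.786 2.281
vertex 0.634 -0.253 1.005
endloop
endfacet
facet normal -0.720 -0.681 0.135
outer loop
vertex -0.056 -2.141 2.55
vertex -0.799 -1.608 1.274
vertex 0.746 -3.167 1.655
endloop
endfacet
facet normal -0.507 0.649 0.567
outer loop
vertex -0.056 -2.141 2.55
vertex 1.377 -0.786 2.281
vertex -0.799 -1.608 1.274
endloop
endfacet
facet normal 0.720 0.681 -0.135
outer loop
vertex 0.634 -0.253 1.005
vertex 1.377 -0.786 2.281
vertex 1.436 -1.279 0.11
endloop
endfacet
facet normal 0.507 -0.649 -0.567
outer loop
vertex 2.179 -1.812 1.386
vertex 0.746 -3.167 1.655
vertex 1.436 -1.279 0.11
endloop
endfacet
facet normal 0.720 0.681 -0.135
outer loop
vertex 1.436 -1.279 0.11
vertex 1.377 -0.786 2.281
vertex 2.179 -1.812 1.386
endloop
endfacet
facet normal 0.473 -0.339 0.813
outer loop
vertex 2.179 -1.812 1.386
vertex -0.056 -2.141 2.55
vertex 0.746 -3.167 1.655
endloop
endfacet
facet normal 0.473 -0.339 0.813
outer loop
vertex 1.377 -0.786 2.281
vertex -0.056 -2.141 2.55
vertex 2.179 -1.812 1.386
endloop
endfacet
facet normal -0.040 -0.068 0.997
outer loop
vertex 1.377 2.531 2.808
vertex 1.401 1.555 2.742
vertex 2.235 2.061 2.81
endloop
endfacet
facet normal 0.290 0.532 0.796
outer loop
vertex 1.377 2.531 2.808
vertex 2.235 2.061 2.81
vertex 2.13 2.887 2.296
endloop
endfacet
facet normal -0.163 0.906 0.390
outer loop
vertex 1.377 2.531 2.808
vertex 2.13 2.887 2.296
vertex 1.231 2.891 1.911
endloop
endfacet
facet normal -0.772 0.536 0.341
outer loop
vertex 1.377 2.531 2.808
vertex 1.231 2.891 1.911
vertex 0.781 2.068 2.186
endloop
endfacet
facet normal -0.696 -0.065 0.715
outer loop
vertex 1.377 2.531 2.808
vertex 0.781 2.068 2.186
vertex 1.401 1.555 2.742
endloop
endfacet
facet normal 0.850 0.352 0.392
outer loop
vertex 2.13 2.887 2.296
vertex 2.235 2.061 2.81
vertex 2.619 2.132 1.914
endloop
endfacet
facet normal 0.318 -0.620 0.717
outer loop
vertex 2.235 2.061 2.81
vertex 1.401 1.555 2.742
vertex 2.169 1.309 2.189
endloop
endfacet
facet normal -0.744 -0.615 0.262
outer loop
vertex 1.401 1.555 2.742
vertex 0.781 2.068 2.186
vertex 1.27 1.313 1.804
endloop
endfacet
facet normal -0.868 0.360 -0.343
outer loop
vertex 0.781 2.068 2.186
vertex 1.231 2.891 1.911
vertex 1.165 2.139 1.29
endloop
endfacet
facet normal 0.117 0.958 -0.263
outer loop
vertex 1.231 2.891 1.911
vertex 2.13 2.887 2.296
vertex 1.999 2.645 1.358
endloop
endfacet
facet normal 0.772 -0.536 -0.341
outer loop
vertex 2.023 1.669 1.292
vertex 2.619 2.132 1.914
vertex 2.169 1.309 2.189
endloop
endfacet
facet normal 0.163 -0.906 -0.390
outer loop
vertex 2.023 1.669 1.292
vertex 2.169 1.309 2.189
vertex 1.27 1.313 1.804
endloop
endfacet
facet normal -0.290 -0.532 -0.796
outer loop
vertex 2.023 1.669 1.292
vertex 1.27 1.313 1.804
vertex 1.165 2.139 1.29
endloop
endfacet
facet normal 0.040 0.068 -0.997
outer loop
vertex 2.023 1.669 1.292
vertex 1.165 2.139 1.29
vertex 1.999 2.645 1.358
endloop
endfacet
facet normal 0.696 0.065 -0.715
outer loop
vertex 2.023 1.669 1.292
vertex 1.999 2.645 1.358
vertex 2.619 2.132 1.914
endloop
endfacet
facet normal 0.868 -0.360 0.343
outer loop
vertex 2.169 1.309 2.189
vertex 2.619 2.132 1.914
vertex 2.235 2.061 2.81
endloop
endfacet
facet normal -0.117 -0.958 0.263
outer loop
vertex 1.27 1.313 1.804
vertex 2.169 1.309 2.189
vertex 1.401 1.555 2.742
endloop
endfacet
facet normal -0.850 -0.352 -0.392
outer loop
vertex 1.165 2.139 1.29
vertex 1.27 1.313 1.804
vertex 0.781 2.068 2.186
endloop
endfacet
facet normal -0.318 0.620 -0.717
outer loop
vertex 1.999 2.645 1.358
vertex 1.165 2.139 1.29
vertex 1.231 2.891 1.911
endloop
endfacet
facet normal 0.744 0.615 -0.262
outer loop
vertex 2.619 2.132 1.914
vertex 1.999 2.645 1.358
vertex 2.13 2.887 2.296
endloop
endfacet

endsolid


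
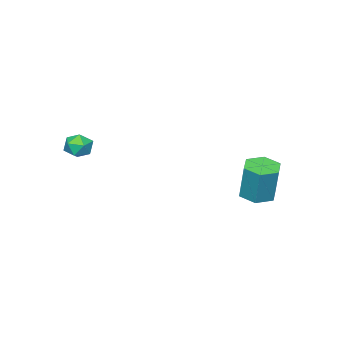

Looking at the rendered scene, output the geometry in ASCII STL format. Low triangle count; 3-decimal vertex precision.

solid 
facet normal -0.101 -0.205 -0.974
outer loop
vertex -3.079 2.397 -0.506
vertex -3.881 2.803 -0.508
vertex -3.137 3.277 -0.685
endloop
endfacet
facet normal 0.993 0.043 -0.112
outer loop
vertex -3.079 2.397 -0.506
vertex -3.137 3.277 -0.685
vertex -2.876 2.81 1.451
endloop
endfacet
facet normal 0.993 0.043 -0.112
outer loop
vertex -2.876 2.81 1.451
vertex -3.137 3.277 -0.685
vertex -2.934 3.69 1.271
endloop
endfacet
facet normal 0.101 0.206 0.973
outer loop
vertex -2.876 2.81 1.451
vertex -2.934 3.69 1.271
vertex -3.679 3.217 1.448
endloop
endfacet
facet normal -0.101 -0.206 -0.973
outer loop
vertex -3.137 3.277 -0.685
vertex -3.881 2.803 -0.508
vertex -3.939 3.683 -0.688
endloop
endfacet
facet normal 0.440 0.868 -0.229
outer loop
vertex -3.137 3.277 -0.685
vertex -3.939 3.683 -0.688
vertex -2.934 3.69 1.271
endloop
endfacet
facet normal 0.441 0.868 -0.229
outer loop
vertex -2.934 3.69 1.271
vertex -3.939 3.683 -0.688
vertex -3.737 4.097 1.269
endloop
endfacet
facet normal 0.101 0.205 0.974
outer loop
vertex -2.934 3.69 1.271
vertex -3.737 4.097 1.269
vertex -3.679 3.217 1.448
endloop
endfacet
facet normal -0.101 -0.206 -0.973
outer loop
vertex -3.939 3.683 -0.688
vertex -3.881 2.803 -0.508
vertex -4.684 3.21 -0.511
endloop
endfacet
facet normal -0.552 0.825 -0.118
outer loop
vertex -3.939 3.683 -0.688
vertex -4.684 3.21 -0.511
vertex -3.737 4.097 1.269
endloop
endfacet
facet normal -0.553 0.825 -0.117
outer loop
vertex -3.737 4.097 1.269
vertex -4.684 3.21 -0.511
vertex -4.481 3.623 1.446
endloop
endfacet
facet normal 0.101 0.205 0.974
outer loop
vertex -3.737 4.097 1.269
vertex -4.481 3.623 1.446
vertex -3.679 3.217 1.448
endloop
endfacet
facet normal -0.101 -0.206 -0.973
outer loop
vertex -4.684 3.21 -0.511
vertex -3.881 2.803 -0.508
vertex -4.626 2.33 -0.331
endloop
endfacet
facet normal -0.993 -0.043 0.112
outer loop
vertex -4.684 3.21 -0.511
vertex -4.626 2.33 -0.331
vertex -4.481 3.623 1.446
endloop
endfacet
facet normal -0.993 -0.043 0.112
outer loop
vertex -4.481 3.623 1.446
vertex -4.626 2.33 -0.331
vertex -4.423 2.743 1.625
endloop
endfacet
facet normal 0.101 0.205 0.974
outer loop
vertex -4.481 3.623 1.446
vertex -4.423 2.743 1.625
vertex -3.679 3.217 1.448
endloop
endfacet
facet normal -0.101 -0.205 -0.974
outer loop
vertex -4.626 2.33 -0.331
vertex -3.881 2.803 -0.508
vertex -3.823 1.923 -0.329
endloop
endfacet
facet normal -0.441 -0.868 0.229
outer loop
vertex -4.626 2.33 -0.331
vertex -3.823 1.923 -0.329
vertex -4.423 2.743 1.625
endloop
endfacet
facet normal -0.440 -0.868 0.229
outer loop
vertex -4.423 2.743 1.625
vertex -3.823 1.923 -0.329
vertex -3.621 2.337 1.628
endloop
endfacet
facet normal 0.101 0.206 0.973
outer loop
vertex -4.423 2.743 1.625
vertex -3.621 2.337 1.628
vertex -3.679 3.217 1.448
endloop
endfacet
facet normal -0.101 -0.205 -0.974
outer loop
vertex -3.823 1.923 -0.329
vertex -3.881 2.803 -0.508
vertex -3.079 2.397 -0.506
endloop
endfacet
facet normal 0.553 -0.825 0.117
outer loop
vertex -3.823 1.923 -0.329
vertex -3.079 2.397 -0.506
vertex -3.621 2.337 1.628
endloop
endfacet
facet normal 0.552 -0.826 0.117
outer loop
vertex -3.621 2.337 1.628
vertex -3.079 2.397 -0.506
vertex -2.876 2.81 1.451
endloop
endfacet
facet normal 0.101 0.206 0.973
outer loop
vertex -3.621 2.337 1.628
vertex -2.876 2.81 1.451
vertex -3.679 3.217 1.448
endloop
endfacet
facet normal -0.611 0.153 0.777
outer loop
vertex 1.693 -2.057 3.268
vertex 1.6 -2.794 3.34
vertex 2.152 -2.45 3.706
endloop
endfacet
facet normal -0.123 0.671 0.731
outer loop
vertex 1.693 -2.057 3.268
vertex 2.152 -2.45 3.706
vertex 2.426 -1.916 3.262
endloop
endfacet
facet normal -0.187 0.978 0.089
outer loop
vertex 1.693 -2.057 3.268
vertex 2.426 -1.916 3.262
vertex 2.044 -1.931 2.621
endloop
endfacet
facet normal -0.714 0.649 -0.261
outer loop
vertex 1.693 -2.057 3.268
vertex 2.044 -1.931 2.621
vertex 1.533 -2.474 2.669
endloop
endfacet
facet normal -0.977 0.139 0.164
outer loop
vertex 1.693 -2.057 3.268
vertex 1.533 -2.474 2.669
vertex 1.6 -2.794 3.34
endloop
endfacet
facet normal 0.522 0.371 0.768
outer loop
vertex 2.426 -1.916 3.262
vertex 2.152 -2.45 3.706
vertex 2.787 -2.566 3.331
endloop
endfacet
facet normal -0.267 -0.468 0.842
outer loop
vertex 2.152 -2.45 3.706
vertex 1.6 -2.794 3.34
vertex 2.276 -3.109 3.379
endloop
endfacet
facet normal -0.858 -0.492 -0.149
outer loop
vertex 1.6 -2.794 3.34
vertex 1.533 -2.474 2.669
vertex 1.894 -3.124 2.738
endloop
endfacet
facet normal -0.433 0.334 -0.837
outer loop
vertex 1.533 -2.474 2.669
vertex 2.044 -1.931 2.621
vertex 2.168 -2.59 2.294
endloop
endfacet
facet normal 0.419 0.867 -0.270
outer loop
vertex 2.044 -1.931 2.621
vertex 2.426 -1.916 3.262
vertex 2.72 -2.246 2.66
endloop
endfacet
facet normal 0.714 -0.649 0.261
outer loop
vertex 2.627 -2.983 2.732
vertex 2.787 -2.566 3.331
vertex 2.276 -3.109 3.379
endloop
endfacet
facet normal 0.187 -0.978 -0.089
outer loop
vertex 2.627 -2.983 2.732
vertex 2.276 -3.109 3.379
vertex 1.894 -3.124 2.738
endloop
endfacet
facet normal 0.123 -0.671 -0.731
outer loop
vertex 2.627 -2.983 2.732
vertex 1.894 -3.124 2.738
vertex 2.168 -2.59 2.294
endloop
endfacet
facet normal 0.611 -0.153 -0.777
outer loop
vertex 2.627 -2.983 2.732
vertex 2.168 -2.59 2.294
vertex 2.72 -2.246 2.66
endloop
endfacet
facet normal 0.977 -0.139 -0.164
outer loop
vertex 2.627 -2.983 2.732
vertex 2.72 -2.246 2.66
vertex 2.787 -2.566 3.331
endloop
endfacet
facet normal 0.433 -0.334 0.837
outer loop
vertex 2.276 -3.109 3.379
vertex 2.787 -2.566 3.331
vertex 2.152 -2.45 3.706
endloop
endfacet
facet normal -0.419 -0.867 0.270
outer loop
vertex 1.894 -3.124 2.738
vertex 2.276 -3.109 3.379
vertex 1.6 -2.794 3.34
endloop
endfacet
facet normal -0.522 -0.371 -0.768
outer loop
vertex 2.168 -2.59 2.294
vertex 1.894 -3.124 2.738
vertex 1.533 -2.474 2.669
endloop
endfacet
facet normal 0.267 0.468 -0.842
outer loop
vertex 2.72 -2.246 2.66
vertex 2.168 -2.59 2.294
vertex 2.044 -1.931 2.621
endloop
endfacet
facet normal 0.858 0.492 0.149
outer loop
vertex 2.787 -2.566 3.331
vertex 2.72 -2.246 2.66
vertex 2.426 -1.916 3.262
endloop
endfacet

endsolid


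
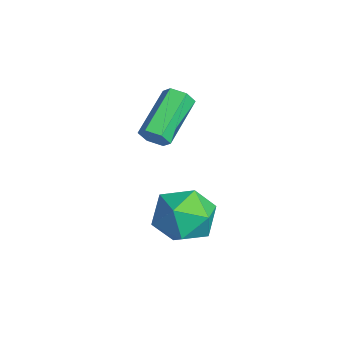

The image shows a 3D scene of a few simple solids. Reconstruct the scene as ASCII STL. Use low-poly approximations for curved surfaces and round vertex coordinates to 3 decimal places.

solid 
facet normal -0.497 0.693 0.522
outer loop
vertex 2.043 3.626 -2.464
vertex 1.112 2.838 -2.304
vertex 2.03 2.88 -1.486
endloop
endfacet
facet normal 0.208 0.776 0.595
outer loop
vertex 2.043 3.626 -2.464
vertex 2.03 2.88 -1.486
vertex 3.078 3.07 -2.101
endloop
endfacet
facet normal 0.487 0.871 -0.055
outer loop
vertex 2.043 3.626 -2.464
vertex 3.078 3.07 -2.101
vertex 2.808 3.145 -3.299
endloop
endfacet
facet normal -0.045 0.847 -0.529
outer loop
vertex 2.043 3.626 -2.464
vertex 2.808 3.145 -3.299
vertex 1.593 3.002 -3.424
endloop
endfacet
facet normal -0.653 0.737 -0.173
outer loop
vertex 2.043 3.626 -2.464
vertex 1.593 3.002 -3.424
vertex 1.112 2.838 -2.304
endloop
endfacet
facet normal 0.475 0.171 0.863
outer loop
vertex 3.078 3.07 -2.101
vertex 2.03 2.88 -1.486
vertex 2.787 1.938 -1.716
endloop
endfacet
facet normal -0.666 0.037 0.745
outer loop
vertex 2.03 2.88 -1.486
vertex 1.112 2.838 -2.304
vertex 1.572 1.795 -1.841
endloop
endfacet
facet normal -0.919 0.107 -0.379
outer loop
vertex 1.112 2.838 -2.304
vertex 1.593 3.002 -3.424
vertex 1.302 1.87 -3.039
endloop
endfacet
facet normal 0.065 0.286 -0.956
outer loop
vertex 1.593 3.002 -3.424
vertex 2.808 3.145 -3.299
vertex 2.35 2.06 -3.654
endloop
endfacet
facet normal 0.927 0.325 -0.189
outer loop
vertex 2.808 3.145 -3.299
vertex 3.078 3.07 -2.101
vertex 3.268 2.102 -2.836
endloop
endfacet
facet normal 0.045 -0.847 0.529
outer loop
vertex 2.337 1.314 -2.676
vertex 2.787 1.938 -1.716
vertex 1.572 1.795 -1.841
endloop
endfacet
facet normal -0.487 -0.871 0.055
outer loop
vertex 2.337 1.314 -2.676
vertex 1.572 1.795 -1.841
vertex 1.302 1.87 -3.039
endloop
endfacet
facet normal -0.208 -0.776 -0.595
outer loop
vertex 2.337 1.314 -2.676
vertex 1.302 1.87 -3.039
vertex 2.35 2.06 -3.654
endloop
endfacet
facet normal 0.497 -0.693 -0.522
outer loop
vertex 2.337 1.314 -2.676
vertex 2.35 2.06 -3.654
vertex 3.268 2.102 -2.836
endloop
endfacet
facet normal 0.653 -0.737 0.173
outer loop
vertex 2.337 1.314 -2.676
vertex 3.268 2.102 -2.836
vertex 2.787 1.938 -1.716
endloop
endfacet
facet normal -0.065 -0.286 0.956
outer loop
vertex 1.572 1.795 -1.841
vertex 2.787 1.938 -1.716
vertex 2.03 2.88 -1.486
endloop
endfacet
facet normal -0.927 -0.325 0.189
outer loop
vertex 1.302 1.87 -3.039
vertex 1.572 1.795 -1.841
vertex 1.112 2.838 -2.304
endloop
endfacet
facet normal -0.475 -0.171 -0.863
outer loop
vertex 2.35 2.06 -3.654
vertex 1.302 1.87 -3.039
vertex 1.593 3.002 -3.424
endloop
endfacet
facet normal 0.666 -0.037 -0.745
outer loop
vertex 3.268 2.102 -2.836
vertex 2.35 2.06 -3.654
vertex 2.808 3.145 -3.299
endloop
endfacet
facet normal 0.919 -0.107 0.379
outer loop
vertex 2.787 1.938 -1.716
vertex 3.268 2.102 -2.836
vertex 3.078 3.07 -2.101
endloop
endfacet
facet normal 0.656 -0.596 -0.463
outer loop
vertex 1.248 1.96 0.891
vertex 0.829 1.812 0.488
vertex 1.187 2.283 0.389
endloop
endfacet
facet normal 0.748 0.596 0.292
outer loop
vertex 1.248 1.96 0.891
vertex 1.187 2.283 0.389
vertex -0.09 3.177 1.834
endloop
endfacet
facet normal 0.748 0.596 0.292
outer loop
vertex -0.09 3.177 1.834
vertex 1.187 2.283 0.389
vertex -0.151 3.499 1.332
endloop
endfacet
facet normal -0.656 0.597 0.462
outer loop
vertex -0.09 3.177 1.834
vertex -0.151 3.499 1.332
vertex -0.509 3.028 1.432
endloop
endfacet
facet normal 0.657 -0.596 -0.462
outer loop
vertex 1.187 2.283 0.389
vertex 0.829 1.812 0.488
vertex 0.768 2.134 -0.014
endloop
endfacet
facet normal 0.286 0.763 -0.579
outer loop
vertex 1.187 2.283 0.389
vertex 0.768 2.134 -0.014
vertex -0.151 3.499 1.332
endloop
endfacet
facet normal 0.287 0.764 -0.579
outer loop
vertex -0.151 3.499 1.332
vertex 0.768 2.134 -0.014
vertex -0.57 3.351 0.929
endloop
endfacet
facet normal -0.656 0.597 0.463
outer loop
vertex -0.151 3.499 1.332
vertex -0.57 3.351 0.929
vertex -0.509 3.028 1.432
endloop
endfacet
facet normal 0.656 -0.597 -0.462
outer loop
vertex 0.768 2.134 -0.014
vertex 0.829 1.812 0.488
vertex 0.41 1.663 0.086
endloop
endfacet
facet normal -0.462 0.167 -0.871
outer loop
vertex 0.768 2.134 -0.014
vertex 0.41 1.663 0.086
vertex -0.57 3.351 0.929
endloop
endfacet
facet normal -0.462 0.167 -0.871
outer loop
vertex -0.57 3.351 0.929
vertex 0.41 1.663 0.086
vertex -0.928 2.88 1.029
endloop
endfacet
facet normal -0.656 0.597 0.463
outer loop
vertex -0.57 3.351 0.929
vertex -0.928 2.88 1.029
vertex -0.509 3.028 1.432
endloop
endfacet
facet normal 0.656 -0.597 -0.462
outer loop
vertex 0.41 1.663 0.086
vertex 0.829 1.812 0.488
vertex 0.471 1.341 0.588
endloop
endfacet
facet normal -0.748 -0.596 -0.292
outer loop
vertex 0.41 1.663 0.086
vertex 0.471 1.341 0.588
vertex -0.928 2.88 1.029
endloop
endfacet
facet normal -0.748 -0.596 -0.293
outer loop
vertex -0.928 2.88 1.029
vertex 0.471 1.341 0.588
vertex -0.867 2.557 1.531
endloop
endfacet
facet normal -0.656 0.596 0.463
outer loop
vertex -0.928 2.88 1.029
vertex -0.867 2.557 1.531
vertex -0.509 3.028 1.432
endloop
endfacet
facet normal 0.656 -0.597 -0.463
outer loop
vertex 0.471 1.341 0.588
vertex 0.829 1.812 0.488
vertex 0.89 1.489 0.991
endloop
endfacet
facet normal -0.287 -0.764 0.578
outer loop
vertex 0.471 1.341 0.588
vertex 0.89 1.489 0.991
vertex -0.867 2.557 1.531
endloop
endfacet
facet normal -0.286 -0.763 0.579
outer loop
vertex -0.867 2.557 1.531
vertex 0.89 1.489 0.991
vertex -0.448 2.706 1.934
endloop
endfacet
facet normal -0.657 0.596 0.462
outer loop
vertex -0.867 2.557 1.531
vertex -0.448 2.706 1.934
vertex -0.509 3.028 1.432
endloop
endfacet
facet normal 0.656 -0.597 -0.463
outer loop
vertex 0.89 1.489 0.991
vertex 0.829 1.812 0.488
vertex 1.248 1.96 0.891
endloop
endfacet
facet normal 0.462 -0.167 0.871
outer loop
vertex 0.89 1.489 0.991
vertex 1.248 1.96 0.891
vertex -0.448 2.706 1.934
endloop
endfacet
facet normal 0.462 -0.167 0.871
outer loop
vertex -0.448 2.706 1.934
vertex 1.248 1.96 0.891
vertex -0.09 3.177 1.834
endloop
endfacet
facet normal -0.656 0.597 0.462
outer loop
vertex -0.448 2.706 1.934
vertex -0.09 3.177 1.834
vertex -0.509 3.028 1.432
endloop
endfacet

endsolid


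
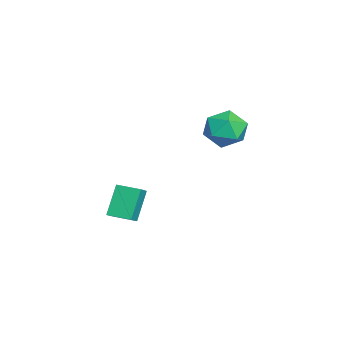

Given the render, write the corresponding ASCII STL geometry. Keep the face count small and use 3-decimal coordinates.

solid 
facet normal -0.502 0.695 0.514
outer loop
vertex -1.118 3.823 1.658
vertex -0.712 3.412 2.611
vertex -0.158 4.213 2.069
endloop
endfacet
facet normal -0.323 0.937 -0.134
outer loop
vertex -1.118 3.823 1.658
vertex -0.158 4.213 2.069
vertex -0.26 4.022 0.976
endloop
endfacet
facet normal -0.607 0.498 -0.619
outer loop
vertex -1.118 3.823 1.658
vertex -0.26 4.022 0.976
vertex -0.877 3.104 0.842
endloop
endfacet
facet normal -0.962 -0.015 -0.271
outer loop
vertex -1.118 3.823 1.658
vertex -0.877 3.104 0.842
vertex -1.156 2.726 1.853
endloop
endfacet
facet normal -0.897 0.107 0.428
outer loop
vertex -1.118 3.823 1.658
vertex -1.156 2.726 1.853
vertex -0.712 3.412 2.611
endloop
endfacet
facet normal 0.387 0.901 -0.194
outer loop
vertex -0.26 4.022 0.976
vertex -0.158 4.213 2.069
vertex 0.676 3.734 1.507
endloop
endfacet
facet normal 0.097 0.511 0.854
outer loop
vertex -0.158 4.213 2.069
vertex -0.712 3.412 2.611
vertex 0.397 3.356 2.518
endloop
endfacet
facet normal -0.542 -0.440 0.716
outer loop
vertex -0.712 3.412 2.611
vertex -1.156 2.726 1.853
vertex -0.22 2.438 2.384
endloop
endfacet
facet normal -0.647 -0.638 -0.417
outer loop
vertex -1.156 2.726 1.853
vertex -0.877 3.104 0.842
vertex -0.322 2.247 1.291
endloop
endfacet
facet normal -0.072 0.192 -0.979
outer loop
vertex -0.877 3.104 0.842
vertex -0.26 4.022 0.976
vertex 0.232 3.048 0.749
endloop
endfacet
facet normal 0.962 0.015 0.271
outer loop
vertex 0.638 2.637 1.702
vertex 0.676 3.734 1.507
vertex 0.397 3.356 2.518
endloop
endfacet
facet normal 0.607 -0.498 0.619
outer loop
vertex 0.638 2.637 1.702
vertex 0.397 3.356 2.518
vertex -0.22 2.438 2.384
endloop
endfacet
facet normal 0.323 -0.937 0.134
outer loop
vertex 0.638 2.637 1.702
vertex -0.22 2.438 2.384
vertex -0.322 2.247 1.291
endloop
endfacet
facet normal 0.502 -0.695 -0.514
outer loop
vertex 0.638 2.637 1.702
vertex -0.322 2.247 1.291
vertex 0.232 3.048 0.749
endloop
endfacet
facet normal 0.897 -0.107 -0.428
outer loop
vertex 0.638 2.637 1.702
vertex 0.232 3.048 0.749
vertex 0.676 3.734 1.507
endloop
endfacet
facet normal 0.647 0.638 0.417
outer loop
vertex 0.397 3.356 2.518
vertex 0.676 3.734 1.507
vertex -0.158 4.213 2.069
endloop
endfacet
facet normal 0.072 -0.192 0.979
outer loop
vertex -0.22 2.438 2.384
vertex 0.397 3.356 2.518
vertex -0.712 3.412 2.611
endloop
endfacet
facet normal -0.387 -0.901 0.194
outer loop
vertex -0.322 2.247 1.291
vertex -0.22 2.438 2.384
vertex -1.156 2.726 1.853
endloop
endfacet
facet normal -0.097 -0.511 -0.854
outer loop
vertex 0.232 3.048 0.749
vertex -0.322 2.247 1.291
vertex -0.877 3.104 0.842
endloop
endfacet
facet normal 0.542 0.440 -0.716
outer loop
vertex 0.676 3.734 1.507
vertex 0.232 3.048 0.749
vertex -0.26 4.022 0.976
endloop
endfacet
facet normal -0.510 0.234 0.828
outer loop
vertex -1.97 -1.698 -2.865
vertex -1.551 -0.554 -2.93
vertex -2.68 -1.467 -3.367
endloop
endfacet
facet normal -0.343 -0.938 0.054
outer loop
vertex -1.769 -1.886 -4.85
vertex -1.97 -1.698 -2.865
vertex -2.68 -1.467 -3.367
endloop
endfacet
facet normal -0.510 0.234 0.828
outer loop
vertex -2.68 -1.467 -3.367
vertex -1.551 -0.554 -2.93
vertex -2.261 -0.323 -3.432
endloop
endfacet
facet normal -0.789 0.257 -0.558
outer loop
vertex -2.261 -0.323 -3.432
vertex -1.769 -1.886 -4.85
vertex -2.68 -1.467 -3.367
endloop
endfacet
facet normal 0.789 -0.257 0.558
outer loop
vertex -1.97 -1.698 -2.865
vertex -0.64 -0.973 -4.413
vertex -1.551 -0.554 -2.93
endloop
endfacet
facet normal -0.343 -0.938 0.054
outer loop
vertex -1.059 -2.117 -4.348
vertex -1.97 -1.698 -2.865
vertex -1.769 -1.886 -4.85
endloop
endfacet
facet normal 0.789 -0.257 0.558
outer loop
vertex -1.059 -2.117 -4.348
vertex -0.64 -0.973 -4.413
vertex -1.97 -1.698 -2.865
endloop
endfacet
facet normal 0.343 0.938 -0.054
outer loop
vertex -1.551 -0.554 -2.93
vertex -0.64 -0.973 -4.413
vertex -2.261 -0.323 -3.432
endloop
endfacet
facet normal -0.789 0.257 -0.558
outer loop
vertex -1.35 -0.742 -4.915
vertex -1.769 -1.886 -4.85
vertex -2.261 -0.323 -3.432
endloop
endfacet
facet normal 0.343 0.938 -0.054
outer loop
vertex -2.261 -0.323 -3.432
vertex -0.64 -0.973 -4.413
vertex -1.35 -0.742 -4.915
endloop
endfacet
facet normal 0.510 -0.234 -0.828
outer loop
vertex -1.35 -0.742 -4.915
vertex -1.059 -2.117 -4.348
vertex -1.769 -1.886 -4.85
endloop
endfacet
facet normal 0.510 -0.234 -0.828
outer loop
vertex -0.64 -0.973 -4.413
vertex -1.059 -2.117 -4.348
vertex -1.35 -0.742 -4.915
endloop
endfacet

endsolid


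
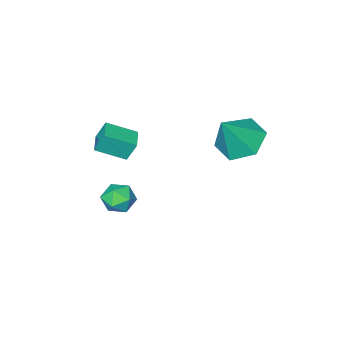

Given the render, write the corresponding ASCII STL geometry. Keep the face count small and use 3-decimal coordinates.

solid 
facet normal -0.728 0.544 -0.417
outer loop
vertex 1.882 -2.493 0.524
vertex 2.467 -1.747 0.475
vertex 2.164 -2.77 -0.329
endloop
endfacet
facet normal -0.616 -0.786 0.052
outer loop
vertex 3.133 -3.493 0.225
vertex 1.882 -2.493 0.524
vertex 2.164 -2.77 -0.329
endloop
endfacet
facet normal -0.728 0.544 -0.417
outer loop
vertex 2.164 -2.77 -0.329
vertex 2.467 -1.747 0.475
vertex 2.749 -2.024 -0.378
endloop
endfacet
facet normal 0.299 -0.294 -0.908
outer loop
vertex 2.749 -2.024 -0.378
vertex 3.133 -3.493 0.225
vertex 2.164 -2.77 -0.329
endloop
endfacet
facet normal -0.299 0.294 0.908
outer loop
vertex 1.882 -2.493 0.524
vertex 3.436 -2.47 1.029
vertex 2.467 -1.747 0.475
endloop
endfacet
facet normal -0.616 -0.786 0.052
outer loop
vertex 2.851 -3.216 1.078
vertex 1.882 -2.493 0.524
vertex 3.133 -3.493 0.225
endloop
endfacet
facet normal -0.299 0.294 0.908
outer loop
vertex 2.851 -3.216 1.078
vertex 3.436 -2.47 1.029
vertex 1.882 -2.493 0.524
endloop
endfacet
facet normal 0.616 0.786 -0.052
outer loop
vertex 2.467 -1.747 0.475
vertex 3.436 -2.47 1.029
vertex 2.749 -2.024 -0.378
endloop
endfacet
facet normal 0.299 -0.294 -0.908
outer loop
vertex 3.718 -2.747 0.176
vertex 3.133 -3.493 0.225
vertex 2.749 -2.024 -0.378
endloop
endfacet
facet normal 0.616 0.786 -0.052
outer loop
vertex 2.749 -2.024 -0.378
vertex 3.436 -2.47 1.029
vertex 3.718 -2.747 0.176
endloop
endfacet
facet normal 0.728 -0.544 0.417
outer loop
vertex 3.718 -2.747 0.176
vertex 2.851 -3.216 1.078
vertex 3.133 -3.493 0.225
endloop
endfacet
facet normal 0.728 -0.544 0.417
outer loop
vertex 3.436 -2.47 1.029
vertex 2.851 -3.216 1.078
vertex 3.718 -2.747 0.176
endloop
endfacet
facet normal -0.572 -0.047 -0.819
outer loop
vertex -0.094 -0.323 0.168
vertex -0.799 0.358 0.621
vertex 0.018 0.742 0.028
endloop
endfacet
facet normal 0.986 -0.119 -0.114
outer loop
vertex -0.094 -0.323 0.168
vertex 0.018 0.742 0.028
vertex 0.219 0.442 2.079
endloop
endfacet
facet normal -0.572 -0.047 -0.819
outer loop
vertex 0.018 0.742 0.028
vertex -0.799 0.358 0.621
vertex -0.687 1.423 0.482
endloop
endfacet
facet normal 0.706 0.708 0.034
outer loop
vertex 0.018 0.742 0.028
vertex -0.687 1.423 0.482
vertex 0.219 0.442 2.079
endloop
endfacet
facet normal -0.572 -0.047 -0.819
outer loop
vertex -0.687 1.423 0.482
vertex -0.799 0.358 0.621
vertex -1.504 1.039 1.074
endloop
endfacet
facet normal -0.015 0.848 0.530
outer loop
vertex -0.687 1.423 0.482
vertex -1.504 1.039 1.074
vertex 0.219 0.442 2.079
endloop
endfacet
facet normal -0.572 -0.047 -0.819
outer loop
vertex -1.504 1.039 1.074
vertex -0.799 0.358 0.621
vertex -1.616 -0.026 1.214
endloop
endfacet
facet normal -0.454 0.163 0.876
outer loop
vertex -1.504 1.039 1.074
vertex -1.616 -0.026 1.214
vertex 0.219 0.442 2.079
endloop
endfacet
facet normal -0.572 -0.047 -0.819
outer loop
vertex -1.616 -0.026 1.214
vertex -0.799 0.358 0.621
vertex -0.911 -0.707 0.761
endloop
endfacet
facet normal -0.174 -0.664 0.728
outer loop
vertex -1.616 -0.026 1.214
vertex -0.911 -0.707 0.761
vertex 0.219 0.442 2.079
endloop
endfacet
facet normal -0.572 -0.047 -0.819
outer loop
vertex -0.911 -0.707 0.761
vertex -0.799 0.358 0.621
vertex -0.094 -0.323 0.168
endloop
endfacet
facet normal 0.547 -0.804 0.232
outer loop
vertex -0.911 -0.707 0.761
vertex -0.094 -0.323 0.168
vertex 0.219 0.442 2.079
endloop
endfacet
facet normal -0.138 0.452 0.881
outer loop
vertex 2.3 -2.513 -3.298
vertex 1.891 -3.114 -3.054
vertex 2.65 -3.097 -2.944
endloop
endfacet
facet normal 0.484 0.647 0.589
outer loop
vertex 2.3 -2.513 -3.298
vertex 2.65 -3.097 -2.944
vertex 2.972 -2.775 -3.562
endloop
endfacet
facet normal 0.347 0.937 -0.047
outer loop
vertex 2.3 -2.513 -3.298
vertex 2.972 -2.775 -3.562
vertex 2.411 -2.592 -4.053
endloop
endfacet
facet normal -0.360 0.921 -0.149
outer loop
vertex 2.3 -2.513 -3.298
vertex 2.411 -2.592 -4.053
vertex 1.743 -2.802 -3.739
endloop
endfacet
facet normal -0.659 0.621 0.425
outer loop
vertex 2.3 -2.513 -3.298
vertex 1.743 -2.802 -3.739
vertex 1.891 -3.114 -3.054
endloop
endfacet
facet normal 0.873 0.057 0.485
outer loop
vertex 2.972 -2.775 -3.562
vertex 2.65 -3.097 -2.944
vertex 2.977 -3.538 -3.481
endloop
endfacet
facet normal -0.133 -0.258 0.957
outer loop
vertex 2.65 -3.097 -2.944
vertex 1.891 -3.114 -3.054
vertex 2.309 -3.748 -3.167
endloop
endfacet
facet normal -0.976 0.017 0.218
outer loop
vertex 1.891 -3.114 -3.054
vertex 1.743 -2.802 -3.739
vertex 1.748 -3.565 -3.658
endloop
endfacet
facet normal -0.492 0.502 -0.712
outer loop
vertex 1.743 -2.802 -3.739
vertex 2.411 -2.592 -4.053
vertex 2.07 -3.243 -4.276
endloop
endfacet
facet normal 0.651 0.527 -0.547
outer loop
vertex 2.411 -2.592 -4.053
vertex 2.972 -2.775 -3.562
vertex 2.829 -3.226 -4.166
endloop
endfacet
facet normal 0.360 -0.921 0.149
outer loop
vertex 2.42 -3.827 -3.922
vertex 2.977 -3.538 -3.481
vertex 2.309 -3.748 -3.167
endloop
endfacet
facet normal -0.347 -0.937 0.047
outer loop
vertex 2.42 -3.827 -3.922
vertex 2.309 -3.748 -3.167
vertex 1.748 -3.565 -3.658
endloop
endfacet
facet normal -0.484 -0.647 -0.589
outer loop
vertex 2.42 -3.827 -3.922
vertex 1.748 -3.565 -3.658
vertex 2.07 -3.243 -4.276
endloop
endfacet
facet normal 0.138 -0.452 -0.881
outer loop
vertex 2.42 -3.827 -3.922
vertex 2.07 -3.243 -4.276
vertex 2.829 -3.226 -4.166
endloop
endfacet
facet normal 0.659 -0.621 -0.425
outer loop
vertex 2.42 -3.827 -3.922
vertex 2.829 -3.226 -4.166
vertex 2.977 -3.538 -3.481
endloop
endfacet
facet normal 0.492 -0.502 0.712
outer loop
vertex 2.309 -3.748 -3.167
vertex 2.977 -3.538 -3.481
vertex 2.65 -3.097 -2.944
endloop
endfacet
facet normal -0.651 -0.527 0.547
outer loop
vertex 1.748 -3.565 -3.658
vertex 2.309 -3.748 -3.167
vertex 1.891 -3.114 -3.054
endloop
endfacet
facet normal -0.873 -0.057 -0.485
outer loop
vertex 2.07 -3.243 -4.276
vertex 1.748 -3.565 -3.658
vertex 1.743 -2.802 -3.739
endloop
endfacet
facet normal 0.133 0.258 -0.957
outer loop
vertex 2.829 -3.226 -4.166
vertex 2.07 -3.243 -4.276
vertex 2.411 -2.592 -4.053
endloop
endfacet
facet normal 0.976 -0.017 -0.218
outer loop
vertex 2.977 -3.538 -3.481
vertex 2.829 -3.226 -4.166
vertex 2.972 -2.775 -3.562
endloop
endfacet

endsolid
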